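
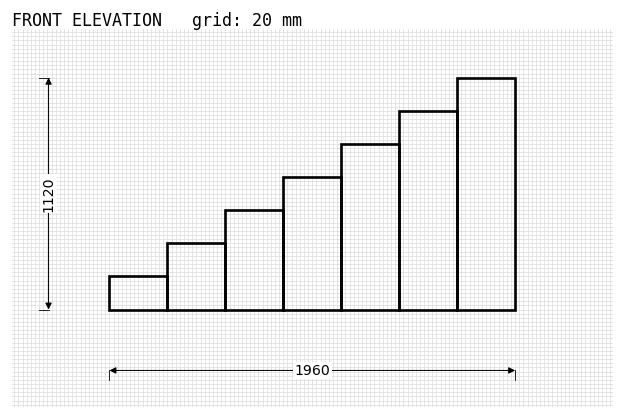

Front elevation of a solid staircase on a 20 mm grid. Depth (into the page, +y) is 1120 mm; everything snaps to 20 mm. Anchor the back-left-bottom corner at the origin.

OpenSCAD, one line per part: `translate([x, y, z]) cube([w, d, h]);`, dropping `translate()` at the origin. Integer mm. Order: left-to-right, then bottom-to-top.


cube([280, 1120, 160]);
translate([280, 0, 0]) cube([280, 1120, 320]);
translate([560, 0, 0]) cube([280, 1120, 480]);
translate([840, 0, 0]) cube([280, 1120, 640]);
translate([1120, 0, 0]) cube([280, 1120, 800]);
translate([1400, 0, 0]) cube([280, 1120, 960]);
translate([1680, 0, 0]) cube([280, 1120, 1120]);


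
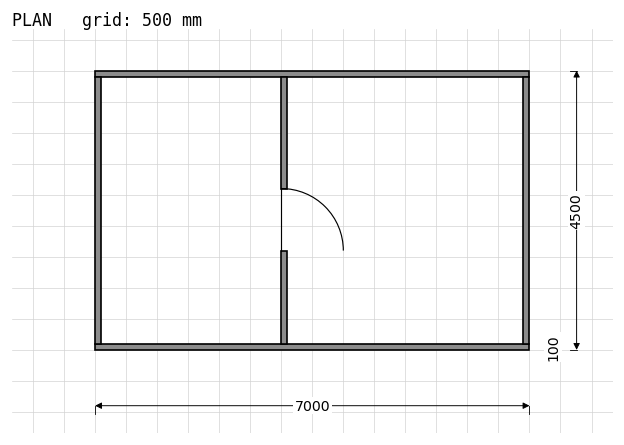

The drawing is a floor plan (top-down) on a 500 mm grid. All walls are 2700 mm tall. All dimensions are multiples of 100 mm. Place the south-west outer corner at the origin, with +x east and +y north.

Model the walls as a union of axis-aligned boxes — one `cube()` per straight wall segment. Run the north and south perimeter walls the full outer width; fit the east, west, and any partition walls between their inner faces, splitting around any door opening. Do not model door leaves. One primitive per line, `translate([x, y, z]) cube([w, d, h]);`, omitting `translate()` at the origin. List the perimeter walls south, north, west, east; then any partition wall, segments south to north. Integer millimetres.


cube([7000, 100, 2700]);
translate([0, 4400, 0]) cube([7000, 100, 2700]);
translate([0, 100, 0]) cube([100, 4300, 2700]);
translate([6900, 100, 0]) cube([100, 4300, 2700]);
translate([3000, 100, 0]) cube([100, 1500, 2700]);
translate([3000, 2600, 0]) cube([100, 1800, 2700]);


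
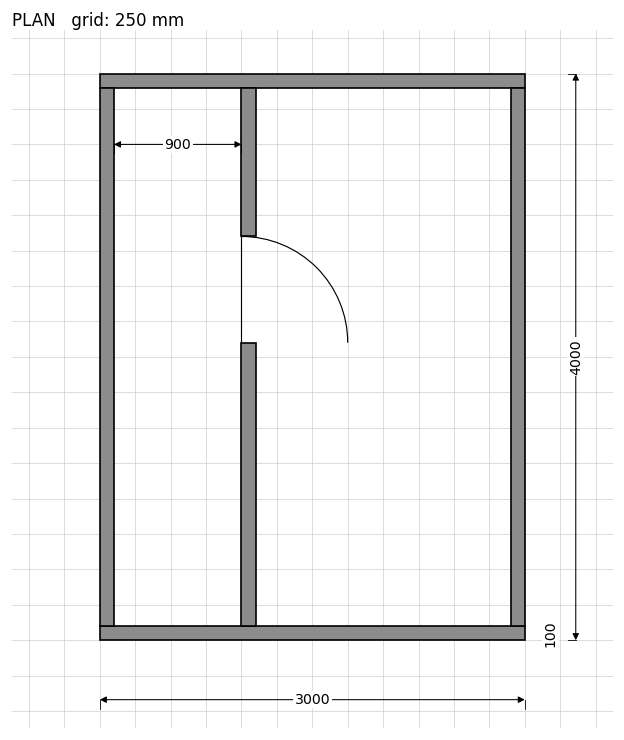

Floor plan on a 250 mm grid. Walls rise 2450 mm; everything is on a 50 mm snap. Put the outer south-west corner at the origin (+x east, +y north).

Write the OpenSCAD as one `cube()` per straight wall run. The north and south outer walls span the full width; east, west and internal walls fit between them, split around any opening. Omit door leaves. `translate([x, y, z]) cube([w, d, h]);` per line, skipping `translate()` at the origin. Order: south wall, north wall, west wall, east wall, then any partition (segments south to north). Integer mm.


cube([3000, 100, 2450]);
translate([0, 3900, 0]) cube([3000, 100, 2450]);
translate([0, 100, 0]) cube([100, 3800, 2450]);
translate([2900, 100, 0]) cube([100, 3800, 2450]);
translate([1000, 100, 0]) cube([100, 2000, 2450]);
translate([1000, 2850, 0]) cube([100, 1050, 2450]);


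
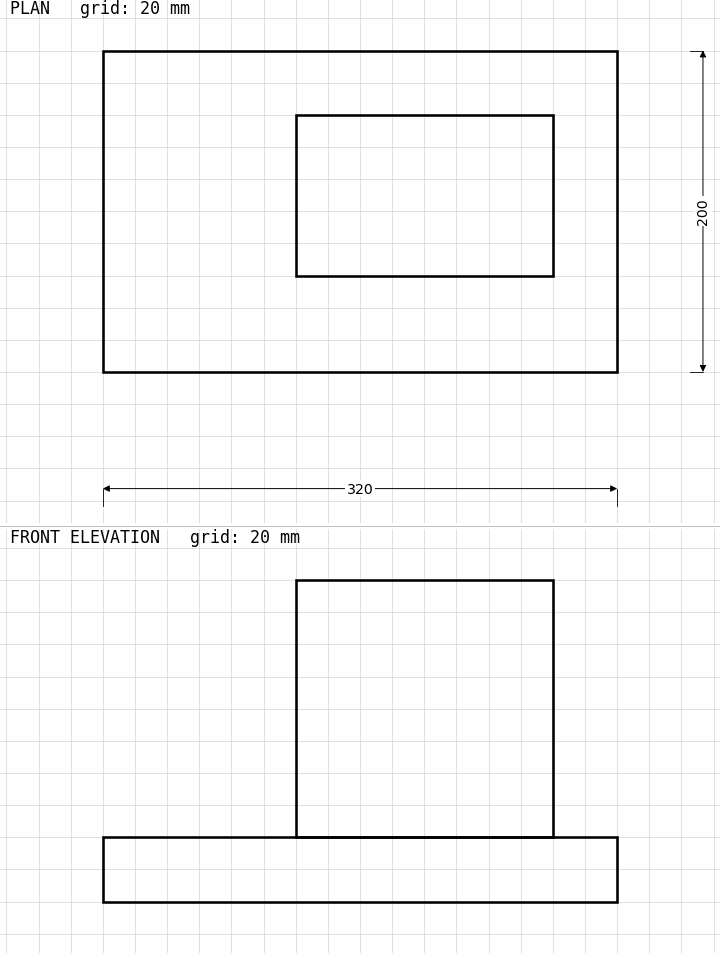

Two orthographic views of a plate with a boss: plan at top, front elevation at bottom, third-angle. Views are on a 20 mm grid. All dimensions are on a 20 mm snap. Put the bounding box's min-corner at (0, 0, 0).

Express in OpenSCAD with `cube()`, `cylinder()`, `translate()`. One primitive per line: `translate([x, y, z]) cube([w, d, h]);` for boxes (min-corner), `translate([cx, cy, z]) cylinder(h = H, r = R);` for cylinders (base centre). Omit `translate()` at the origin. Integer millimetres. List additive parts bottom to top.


cube([320, 200, 40]);
translate([120, 60, 40]) cube([160, 100, 160]);


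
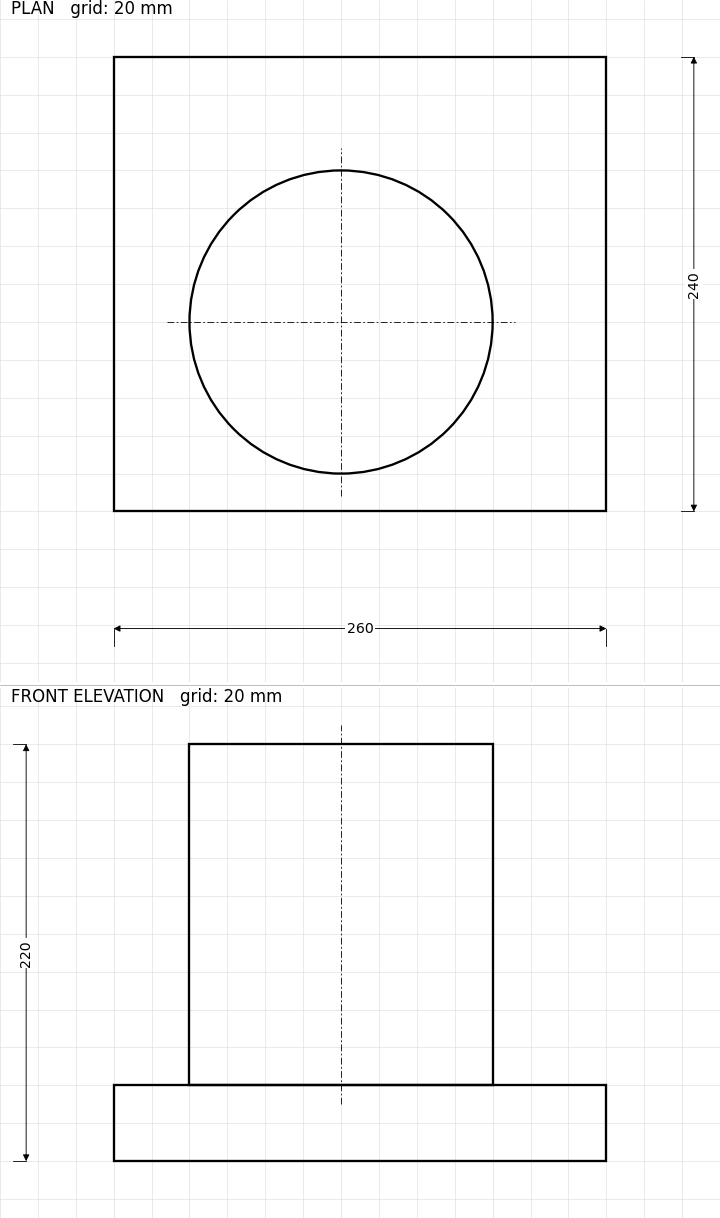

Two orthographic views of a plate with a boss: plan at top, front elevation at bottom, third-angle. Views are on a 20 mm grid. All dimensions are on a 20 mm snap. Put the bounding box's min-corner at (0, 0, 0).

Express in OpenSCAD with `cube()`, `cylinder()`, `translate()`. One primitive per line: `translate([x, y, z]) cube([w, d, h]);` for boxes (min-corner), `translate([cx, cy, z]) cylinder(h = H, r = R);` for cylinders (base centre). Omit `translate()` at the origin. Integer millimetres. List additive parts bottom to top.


cube([260, 240, 40]);
translate([120, 100, 40]) cylinder(h = 180, r = 80);


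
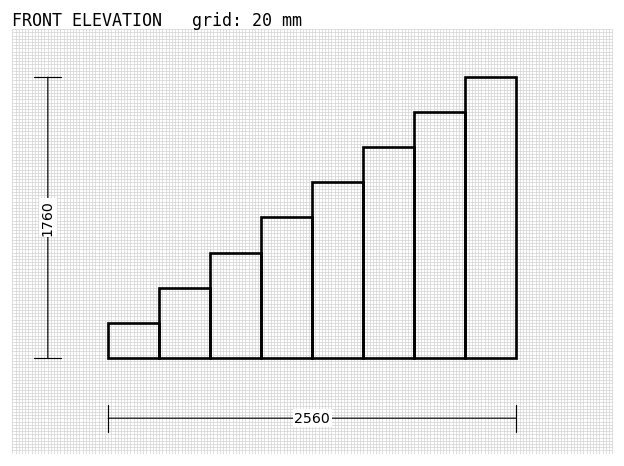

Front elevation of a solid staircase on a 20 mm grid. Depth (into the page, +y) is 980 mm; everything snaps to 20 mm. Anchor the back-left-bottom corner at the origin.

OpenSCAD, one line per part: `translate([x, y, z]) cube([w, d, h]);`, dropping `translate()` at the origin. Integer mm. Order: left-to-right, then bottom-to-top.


cube([320, 980, 220]);
translate([320, 0, 0]) cube([320, 980, 440]);
translate([640, 0, 0]) cube([320, 980, 660]);
translate([960, 0, 0]) cube([320, 980, 880]);
translate([1280, 0, 0]) cube([320, 980, 1100]);
translate([1600, 0, 0]) cube([320, 980, 1320]);
translate([1920, 0, 0]) cube([320, 980, 1540]);
translate([2240, 0, 0]) cube([320, 980, 1760]);


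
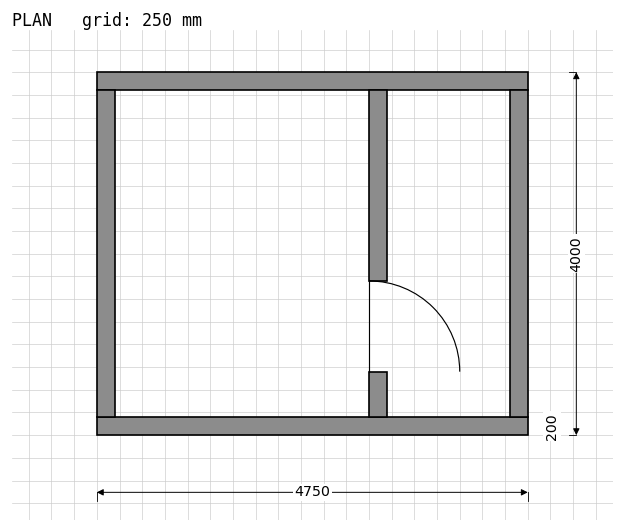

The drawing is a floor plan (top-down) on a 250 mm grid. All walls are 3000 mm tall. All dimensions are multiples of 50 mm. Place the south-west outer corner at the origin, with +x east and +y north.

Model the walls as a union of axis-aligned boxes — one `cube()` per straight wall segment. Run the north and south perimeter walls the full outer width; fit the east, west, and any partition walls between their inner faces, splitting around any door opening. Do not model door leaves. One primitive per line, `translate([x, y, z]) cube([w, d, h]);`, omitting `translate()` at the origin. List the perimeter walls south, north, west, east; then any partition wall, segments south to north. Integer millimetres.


cube([4750, 200, 3000]);
translate([0, 3800, 0]) cube([4750, 200, 3000]);
translate([0, 200, 0]) cube([200, 3600, 3000]);
translate([4550, 200, 0]) cube([200, 3600, 3000]);
translate([3000, 200, 0]) cube([200, 500, 3000]);
translate([3000, 1700, 0]) cube([200, 2100, 3000]);


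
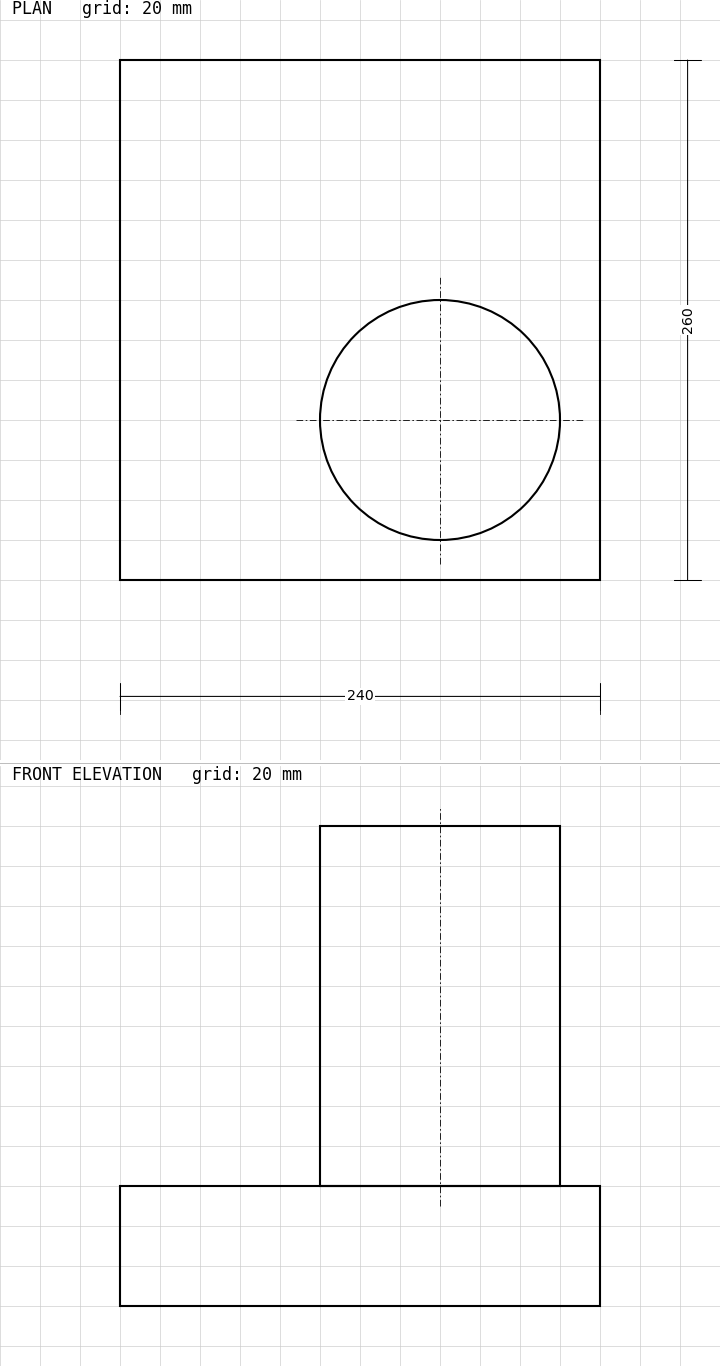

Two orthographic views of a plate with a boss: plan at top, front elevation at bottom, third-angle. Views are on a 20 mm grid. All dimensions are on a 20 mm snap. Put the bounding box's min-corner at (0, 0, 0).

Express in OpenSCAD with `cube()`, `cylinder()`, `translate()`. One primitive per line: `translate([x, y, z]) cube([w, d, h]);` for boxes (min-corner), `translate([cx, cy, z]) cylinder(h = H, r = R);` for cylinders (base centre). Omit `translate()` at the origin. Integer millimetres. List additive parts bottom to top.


cube([240, 260, 60]);
translate([160, 80, 60]) cylinder(h = 180, r = 60);


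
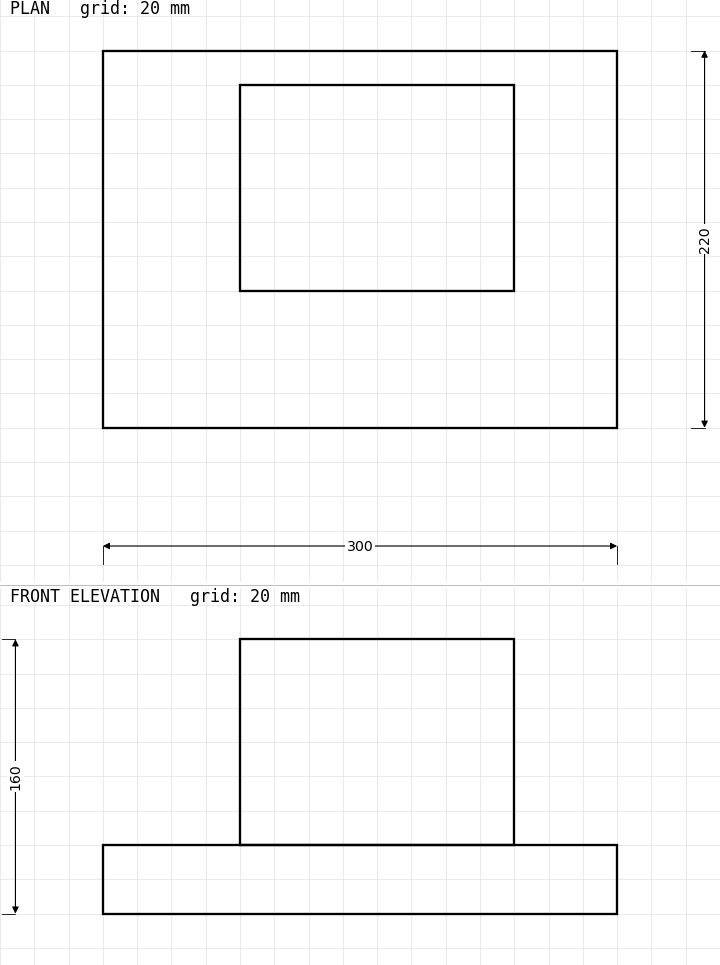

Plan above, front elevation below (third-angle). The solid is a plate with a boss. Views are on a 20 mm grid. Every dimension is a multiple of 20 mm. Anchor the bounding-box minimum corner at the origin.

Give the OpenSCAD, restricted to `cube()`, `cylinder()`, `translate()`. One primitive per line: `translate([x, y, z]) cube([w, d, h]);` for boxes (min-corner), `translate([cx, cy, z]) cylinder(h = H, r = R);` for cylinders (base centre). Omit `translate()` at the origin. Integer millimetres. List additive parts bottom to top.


cube([300, 220, 40]);
translate([80, 80, 40]) cube([160, 120, 120]);


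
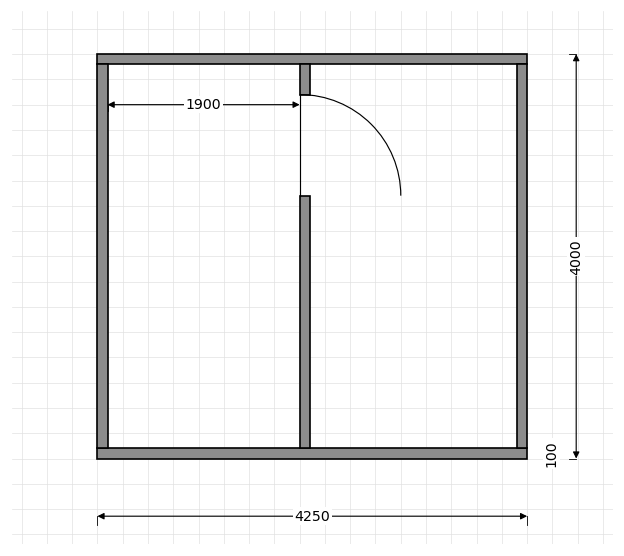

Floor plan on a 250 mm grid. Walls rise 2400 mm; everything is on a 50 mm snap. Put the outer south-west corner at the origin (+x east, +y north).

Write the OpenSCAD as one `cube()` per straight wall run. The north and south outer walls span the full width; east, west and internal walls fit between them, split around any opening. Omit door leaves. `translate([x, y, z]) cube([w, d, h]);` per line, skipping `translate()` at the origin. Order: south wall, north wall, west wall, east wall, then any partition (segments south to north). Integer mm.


cube([4250, 100, 2400]);
translate([0, 3900, 0]) cube([4250, 100, 2400]);
translate([0, 100, 0]) cube([100, 3800, 2400]);
translate([4150, 100, 0]) cube([100, 3800, 2400]);
translate([2000, 100, 0]) cube([100, 2500, 2400]);
translate([2000, 3600, 0]) cube([100, 300, 2400]);


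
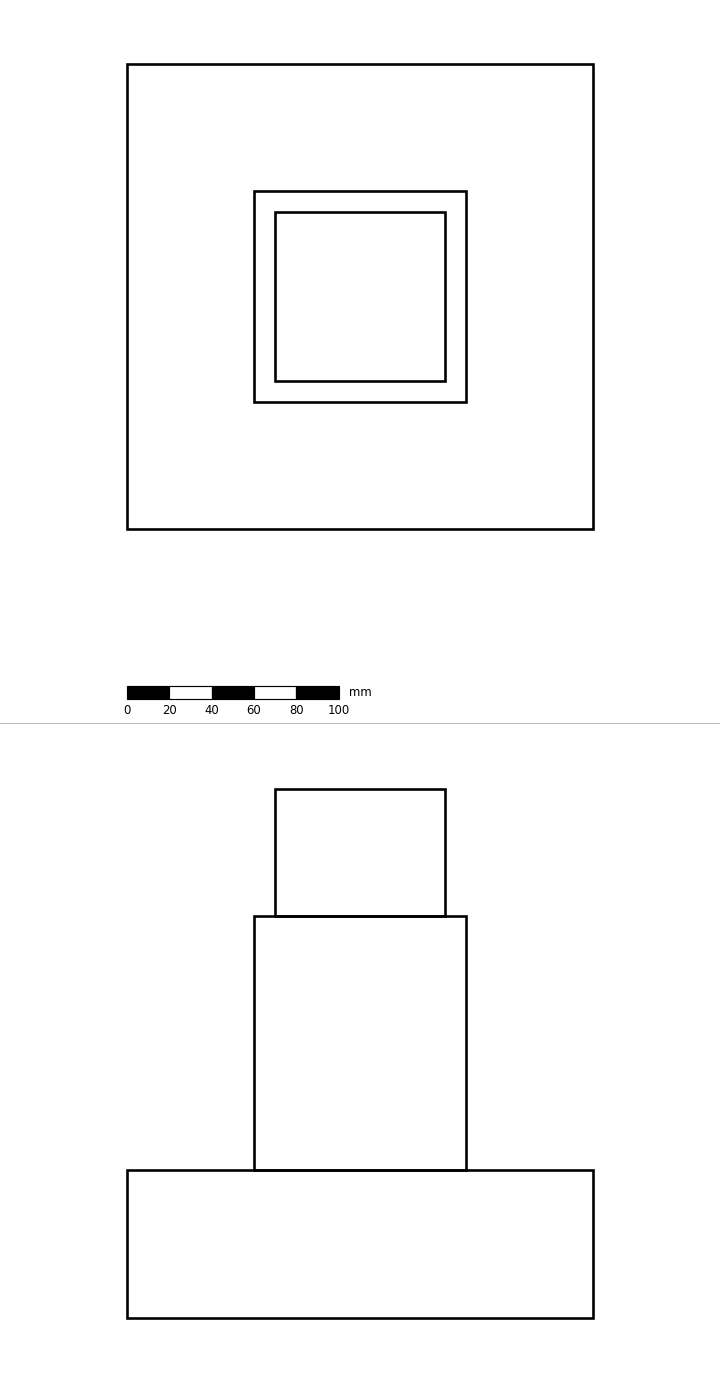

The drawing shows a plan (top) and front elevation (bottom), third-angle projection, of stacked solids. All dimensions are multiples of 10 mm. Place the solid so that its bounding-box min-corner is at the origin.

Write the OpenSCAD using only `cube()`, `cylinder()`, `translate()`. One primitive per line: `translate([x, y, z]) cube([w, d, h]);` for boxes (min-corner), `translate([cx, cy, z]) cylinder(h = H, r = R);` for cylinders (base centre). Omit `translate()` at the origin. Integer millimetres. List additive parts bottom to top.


cube([220, 220, 70]);
translate([60, 60, 70]) cube([100, 100, 120]);
translate([70, 70, 190]) cube([80, 80, 60]);


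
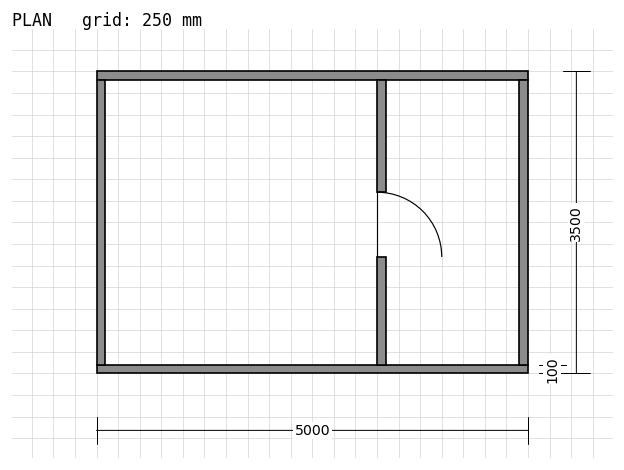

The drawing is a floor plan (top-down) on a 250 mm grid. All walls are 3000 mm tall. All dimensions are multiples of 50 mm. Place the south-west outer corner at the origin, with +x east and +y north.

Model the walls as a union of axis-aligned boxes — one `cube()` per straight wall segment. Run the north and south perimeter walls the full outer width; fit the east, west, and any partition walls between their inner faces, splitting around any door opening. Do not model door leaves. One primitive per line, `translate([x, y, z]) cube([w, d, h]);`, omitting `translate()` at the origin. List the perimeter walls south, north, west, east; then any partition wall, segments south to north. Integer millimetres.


cube([5000, 100, 3000]);
translate([0, 3400, 0]) cube([5000, 100, 3000]);
translate([0, 100, 0]) cube([100, 3300, 3000]);
translate([4900, 100, 0]) cube([100, 3300, 3000]);
translate([3250, 100, 0]) cube([100, 1250, 3000]);
translate([3250, 2100, 0]) cube([100, 1300, 3000]);


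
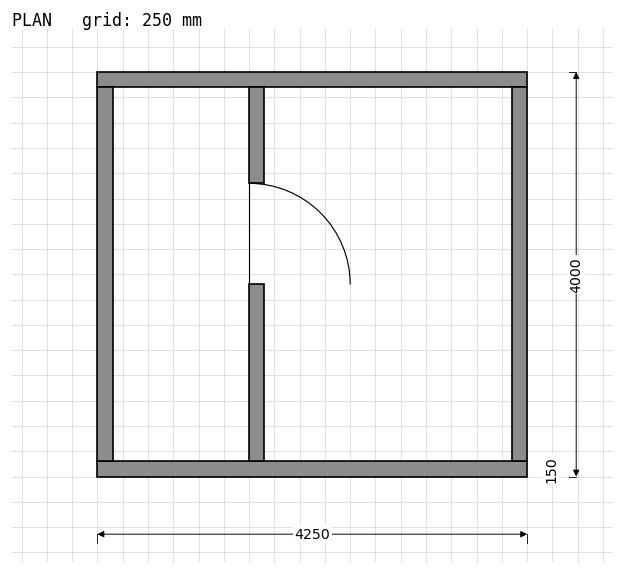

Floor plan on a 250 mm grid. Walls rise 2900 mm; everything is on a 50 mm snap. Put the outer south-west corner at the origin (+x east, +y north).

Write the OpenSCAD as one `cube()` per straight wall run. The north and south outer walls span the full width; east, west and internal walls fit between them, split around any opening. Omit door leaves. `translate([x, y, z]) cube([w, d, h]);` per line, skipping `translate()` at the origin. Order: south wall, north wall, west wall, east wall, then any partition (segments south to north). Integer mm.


cube([4250, 150, 2900]);
translate([0, 3850, 0]) cube([4250, 150, 2900]);
translate([0, 150, 0]) cube([150, 3700, 2900]);
translate([4100, 150, 0]) cube([150, 3700, 2900]);
translate([1500, 150, 0]) cube([150, 1750, 2900]);
translate([1500, 2900, 0]) cube([150, 950, 2900]);


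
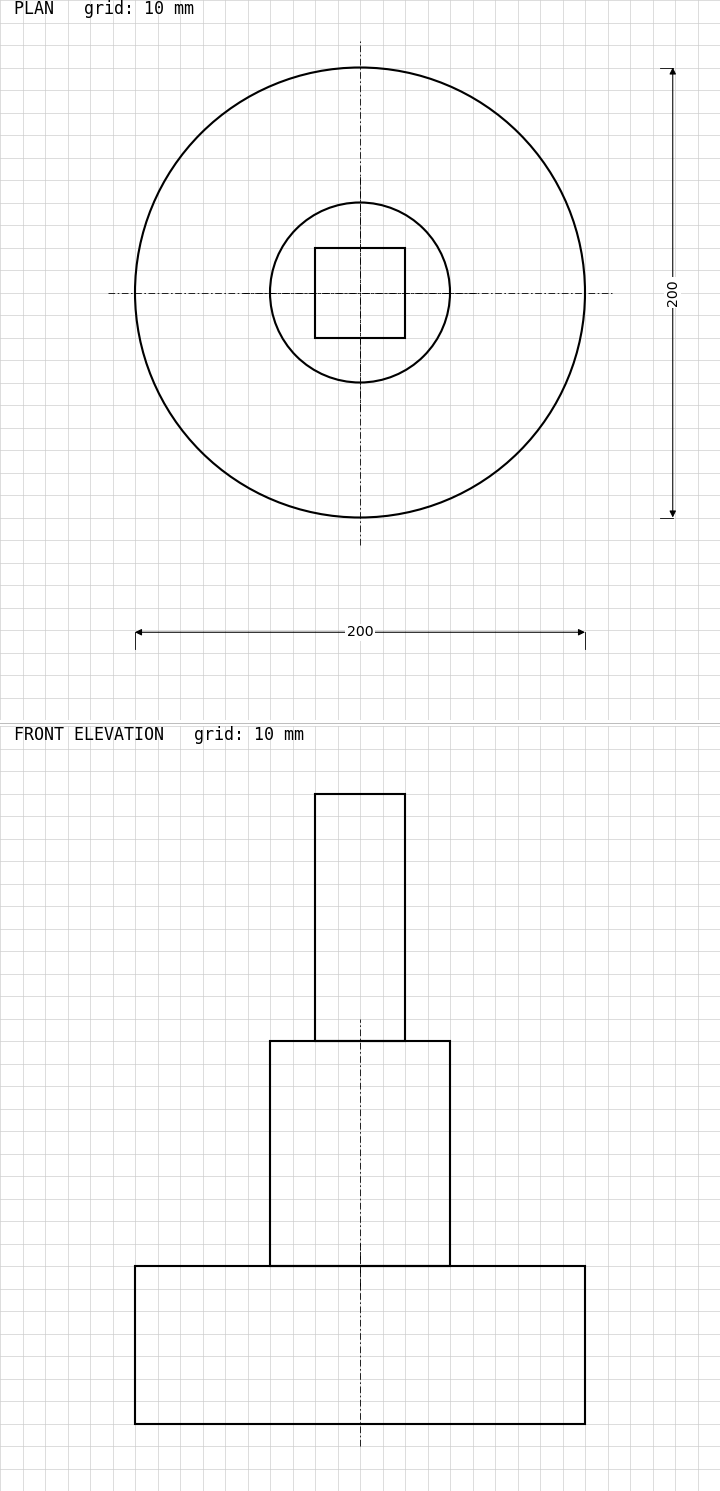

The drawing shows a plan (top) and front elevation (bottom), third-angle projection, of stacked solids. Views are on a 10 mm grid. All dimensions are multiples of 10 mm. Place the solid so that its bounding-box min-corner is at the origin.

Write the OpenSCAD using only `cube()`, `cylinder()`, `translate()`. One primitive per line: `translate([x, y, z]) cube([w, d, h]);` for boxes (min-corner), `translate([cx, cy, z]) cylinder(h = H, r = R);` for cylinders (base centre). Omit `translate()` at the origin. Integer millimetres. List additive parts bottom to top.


translate([100, 100, 0]) cylinder(h = 70, r = 100);
translate([100, 100, 70]) cylinder(h = 100, r = 40);
translate([80, 80, 170]) cube([40, 40, 110]);


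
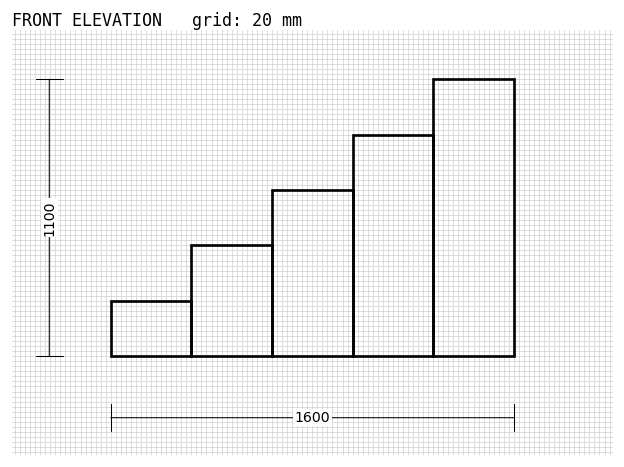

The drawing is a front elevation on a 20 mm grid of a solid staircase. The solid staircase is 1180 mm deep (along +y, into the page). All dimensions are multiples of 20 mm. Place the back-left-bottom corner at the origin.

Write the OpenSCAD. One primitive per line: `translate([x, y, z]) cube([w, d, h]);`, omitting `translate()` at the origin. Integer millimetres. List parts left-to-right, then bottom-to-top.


cube([320, 1180, 220]);
translate([320, 0, 0]) cube([320, 1180, 440]);
translate([640, 0, 0]) cube([320, 1180, 660]);
translate([960, 0, 0]) cube([320, 1180, 880]);
translate([1280, 0, 0]) cube([320, 1180, 1100]);


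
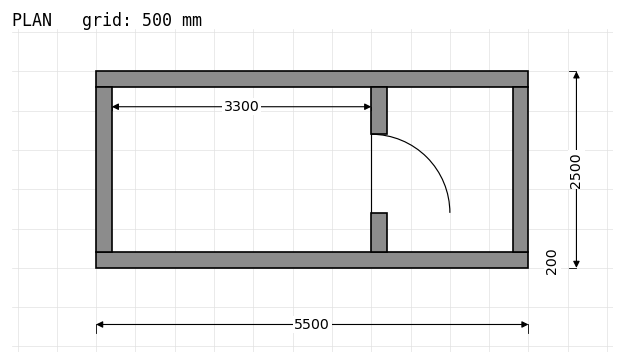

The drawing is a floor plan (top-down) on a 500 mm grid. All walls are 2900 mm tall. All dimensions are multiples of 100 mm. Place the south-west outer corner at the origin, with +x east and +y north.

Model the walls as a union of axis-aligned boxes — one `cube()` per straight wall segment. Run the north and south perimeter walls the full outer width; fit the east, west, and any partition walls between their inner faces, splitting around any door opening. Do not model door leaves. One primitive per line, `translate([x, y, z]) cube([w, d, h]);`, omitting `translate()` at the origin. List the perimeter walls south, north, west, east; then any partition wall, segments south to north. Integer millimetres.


cube([5500, 200, 2900]);
translate([0, 2300, 0]) cube([5500, 200, 2900]);
translate([0, 200, 0]) cube([200, 2100, 2900]);
translate([5300, 200, 0]) cube([200, 2100, 2900]);
translate([3500, 200, 0]) cube([200, 500, 2900]);
translate([3500, 1700, 0]) cube([200, 600, 2900]);


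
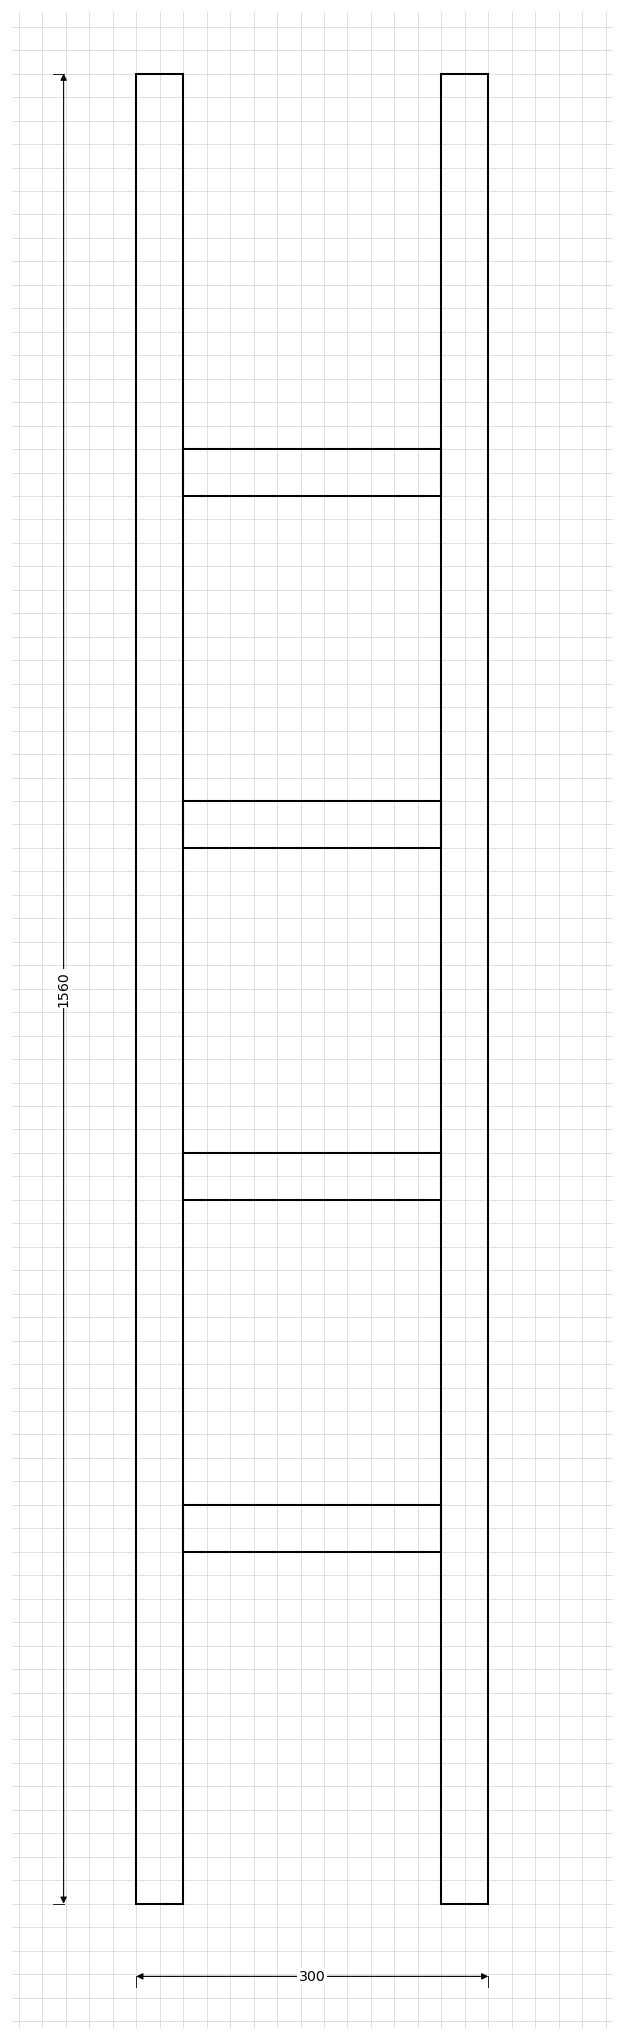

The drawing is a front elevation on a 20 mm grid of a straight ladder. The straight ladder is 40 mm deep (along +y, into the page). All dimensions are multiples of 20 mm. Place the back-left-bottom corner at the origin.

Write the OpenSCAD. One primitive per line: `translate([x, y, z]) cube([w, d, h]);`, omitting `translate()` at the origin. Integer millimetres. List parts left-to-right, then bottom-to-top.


cube([40, 40, 1560]);
translate([40, 0, 300]) cube([220, 40, 40]);
translate([40, 0, 600]) cube([220, 40, 40]);
translate([40, 0, 900]) cube([220, 40, 40]);
translate([40, 0, 1200]) cube([220, 40, 40]);
translate([260, 0, 0]) cube([40, 40, 1560]);


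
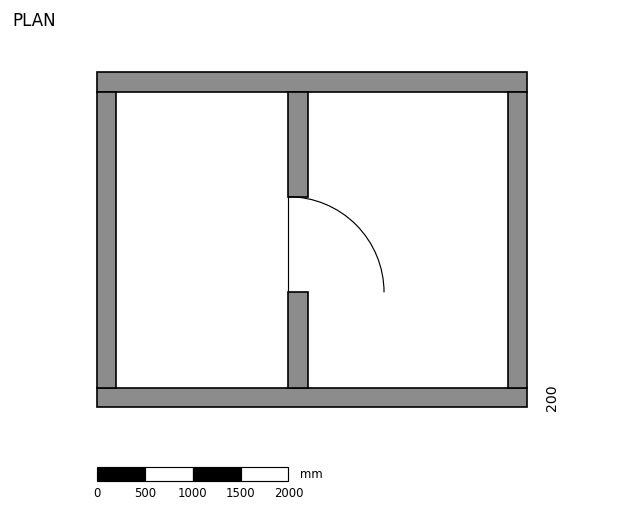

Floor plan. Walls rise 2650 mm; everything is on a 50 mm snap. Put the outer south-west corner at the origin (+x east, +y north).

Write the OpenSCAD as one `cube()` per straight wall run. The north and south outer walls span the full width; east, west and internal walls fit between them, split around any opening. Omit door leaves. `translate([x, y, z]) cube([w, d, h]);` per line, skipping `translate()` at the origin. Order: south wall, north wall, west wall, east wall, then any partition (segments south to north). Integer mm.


cube([4500, 200, 2650]);
translate([0, 3300, 0]) cube([4500, 200, 2650]);
translate([0, 200, 0]) cube([200, 3100, 2650]);
translate([4300, 200, 0]) cube([200, 3100, 2650]);
translate([2000, 200, 0]) cube([200, 1000, 2650]);
translate([2000, 2200, 0]) cube([200, 1100, 2650]);


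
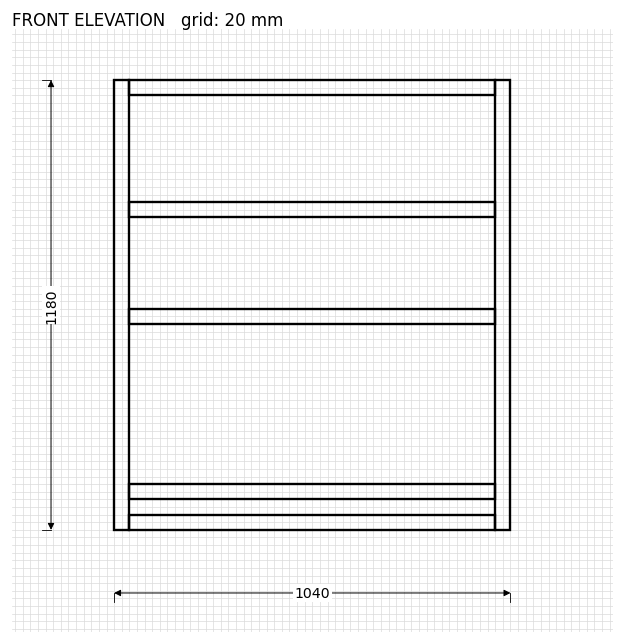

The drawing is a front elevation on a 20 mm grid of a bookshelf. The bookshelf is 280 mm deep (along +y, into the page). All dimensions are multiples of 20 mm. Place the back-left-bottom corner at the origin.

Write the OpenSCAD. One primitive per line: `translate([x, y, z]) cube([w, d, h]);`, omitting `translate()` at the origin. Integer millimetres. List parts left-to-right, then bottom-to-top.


cube([40, 280, 1180]);
translate([40, 0, 0]) cube([960, 280, 40]);
translate([40, 0, 80]) cube([960, 280, 40]);
translate([40, 0, 540]) cube([960, 280, 40]);
translate([40, 0, 820]) cube([960, 280, 40]);
translate([40, 0, 1140]) cube([960, 280, 40]);
translate([1000, 0, 0]) cube([40, 280, 1180]);


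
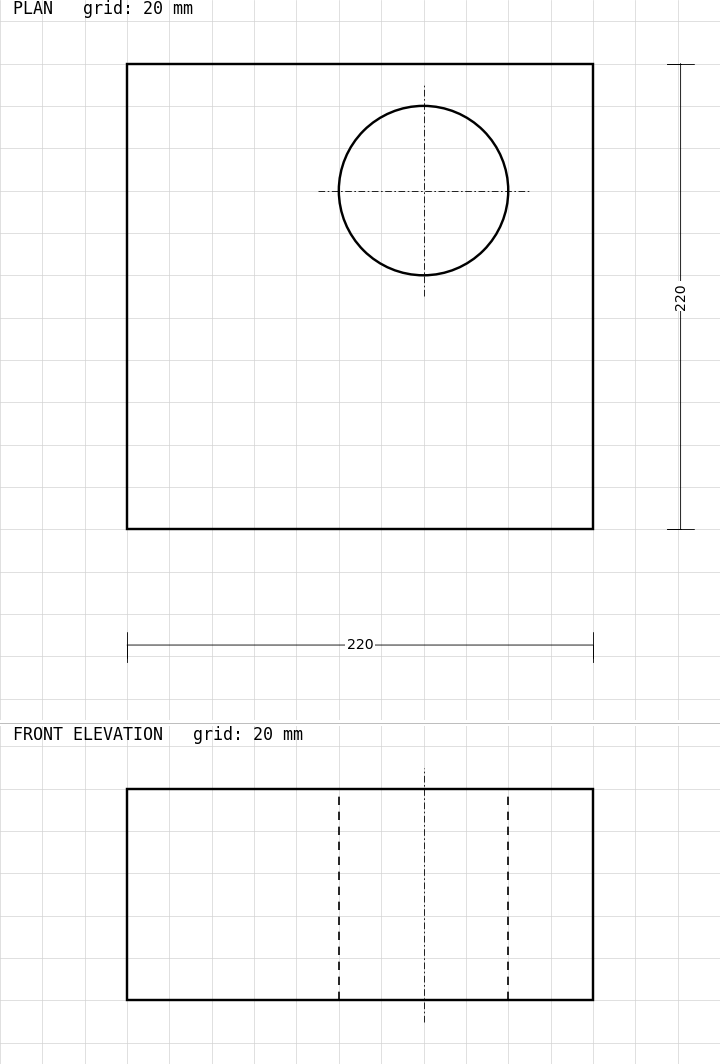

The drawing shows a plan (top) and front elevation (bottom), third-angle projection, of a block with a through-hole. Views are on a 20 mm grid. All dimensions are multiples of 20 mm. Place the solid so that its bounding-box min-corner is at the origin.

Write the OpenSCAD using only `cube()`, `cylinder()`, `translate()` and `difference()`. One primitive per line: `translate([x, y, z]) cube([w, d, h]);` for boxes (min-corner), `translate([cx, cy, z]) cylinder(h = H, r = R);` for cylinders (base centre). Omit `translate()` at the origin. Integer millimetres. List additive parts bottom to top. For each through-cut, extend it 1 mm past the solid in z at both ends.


difference() {
  cube([220, 220, 100]);
  translate([140, 160, -1]) cylinder(h = 102, r = 40);
}


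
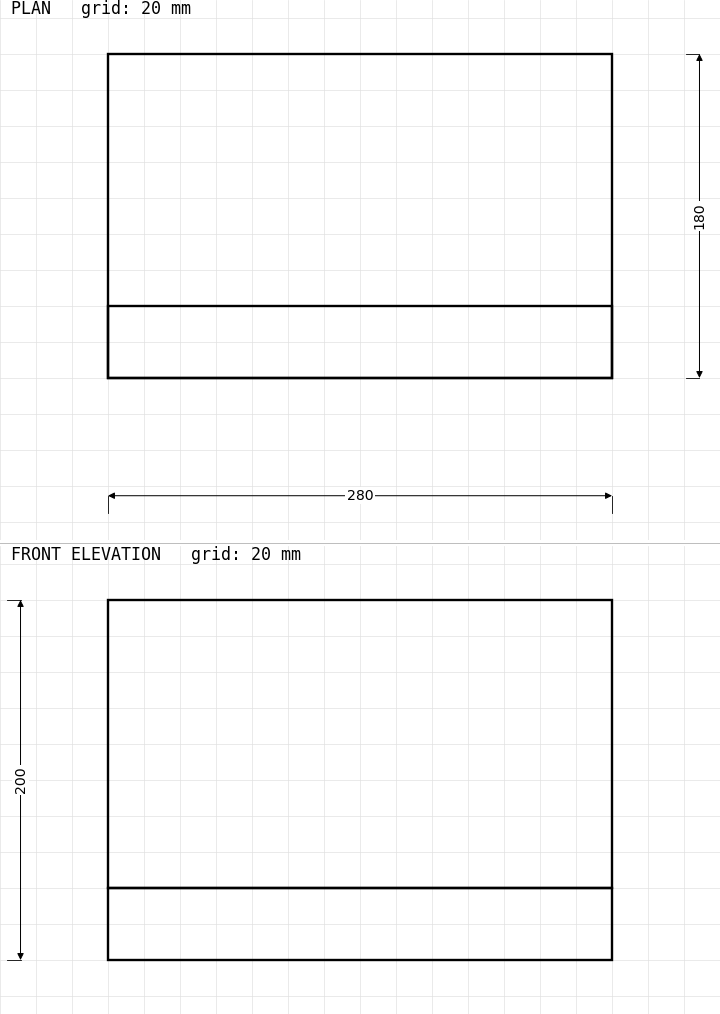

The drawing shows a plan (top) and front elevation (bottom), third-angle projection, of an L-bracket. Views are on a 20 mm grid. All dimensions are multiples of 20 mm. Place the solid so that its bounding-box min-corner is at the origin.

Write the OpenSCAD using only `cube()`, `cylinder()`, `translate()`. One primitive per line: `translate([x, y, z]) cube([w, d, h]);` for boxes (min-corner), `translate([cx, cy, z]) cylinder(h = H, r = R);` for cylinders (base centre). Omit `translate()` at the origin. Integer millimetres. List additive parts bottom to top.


cube([280, 180, 40]);
translate([0, 0, 40]) cube([280, 40, 160]);


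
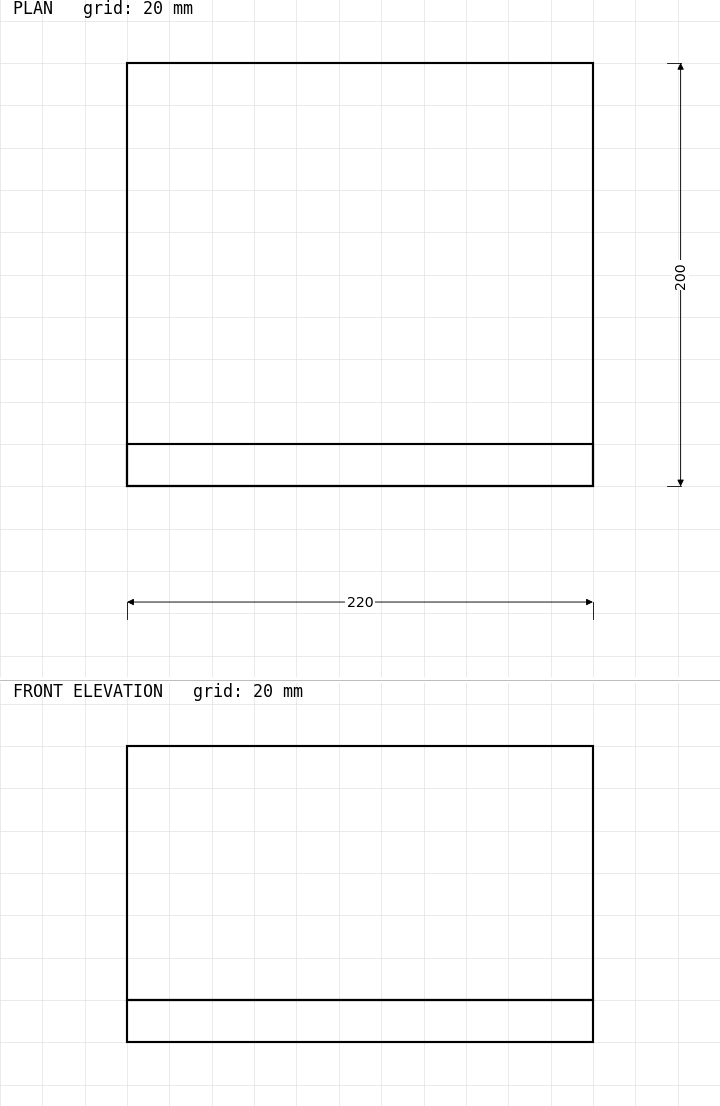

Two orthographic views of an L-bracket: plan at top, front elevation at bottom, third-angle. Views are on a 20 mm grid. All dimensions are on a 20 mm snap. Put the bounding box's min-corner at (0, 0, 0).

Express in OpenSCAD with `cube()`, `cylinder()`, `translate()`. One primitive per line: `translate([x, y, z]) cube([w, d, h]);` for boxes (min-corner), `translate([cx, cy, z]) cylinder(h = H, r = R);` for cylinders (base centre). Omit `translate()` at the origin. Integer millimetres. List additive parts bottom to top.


cube([220, 200, 20]);
translate([0, 0, 20]) cube([220, 20, 120]);


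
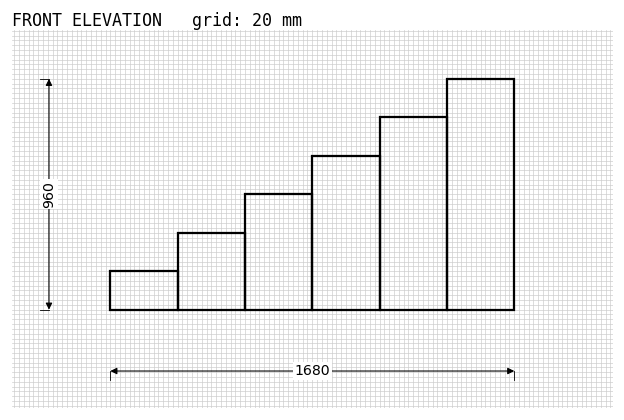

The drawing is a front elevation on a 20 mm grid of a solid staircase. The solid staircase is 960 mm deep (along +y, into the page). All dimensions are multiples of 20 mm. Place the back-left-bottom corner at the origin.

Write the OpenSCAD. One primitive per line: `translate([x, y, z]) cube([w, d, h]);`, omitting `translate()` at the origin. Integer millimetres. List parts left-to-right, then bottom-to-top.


cube([280, 960, 160]);
translate([280, 0, 0]) cube([280, 960, 320]);
translate([560, 0, 0]) cube([280, 960, 480]);
translate([840, 0, 0]) cube([280, 960, 640]);
translate([1120, 0, 0]) cube([280, 960, 800]);
translate([1400, 0, 0]) cube([280, 960, 960]);


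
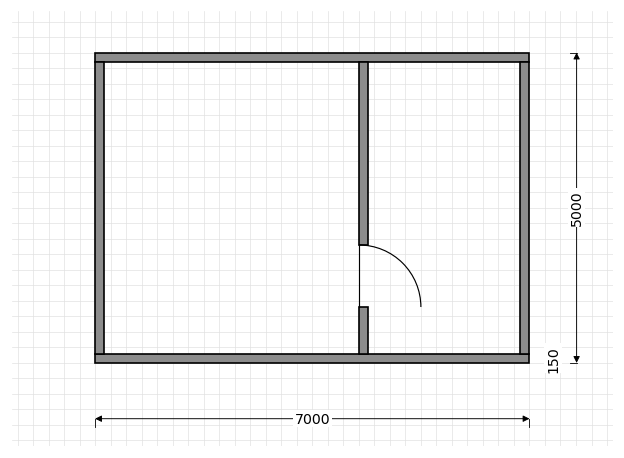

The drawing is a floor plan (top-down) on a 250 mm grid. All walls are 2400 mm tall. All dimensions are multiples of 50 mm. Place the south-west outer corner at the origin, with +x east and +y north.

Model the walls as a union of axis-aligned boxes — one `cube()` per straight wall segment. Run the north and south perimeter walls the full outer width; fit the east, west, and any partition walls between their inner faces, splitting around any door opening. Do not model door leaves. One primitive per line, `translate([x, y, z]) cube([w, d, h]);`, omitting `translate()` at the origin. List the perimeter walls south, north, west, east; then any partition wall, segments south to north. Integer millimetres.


cube([7000, 150, 2400]);
translate([0, 4850, 0]) cube([7000, 150, 2400]);
translate([0, 150, 0]) cube([150, 4700, 2400]);
translate([6850, 150, 0]) cube([150, 4700, 2400]);
translate([4250, 150, 0]) cube([150, 750, 2400]);
translate([4250, 1900, 0]) cube([150, 2950, 2400]);


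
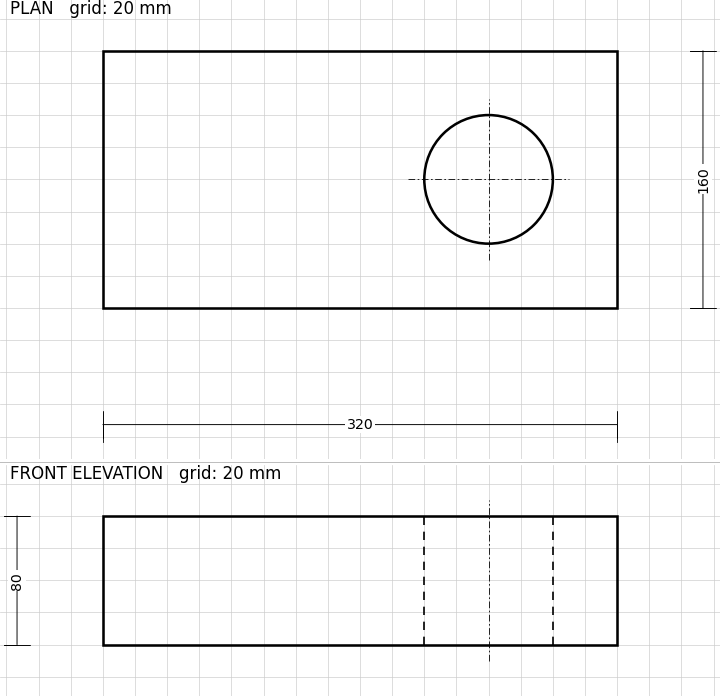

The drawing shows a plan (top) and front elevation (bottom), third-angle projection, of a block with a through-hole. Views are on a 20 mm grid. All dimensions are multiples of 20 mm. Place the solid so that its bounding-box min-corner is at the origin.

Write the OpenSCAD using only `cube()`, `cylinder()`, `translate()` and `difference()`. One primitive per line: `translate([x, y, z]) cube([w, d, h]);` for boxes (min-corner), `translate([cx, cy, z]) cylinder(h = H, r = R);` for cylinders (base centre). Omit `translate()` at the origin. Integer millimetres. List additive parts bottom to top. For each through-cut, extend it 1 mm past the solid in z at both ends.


difference() {
  cube([320, 160, 80]);
  translate([240, 80, -1]) cylinder(h = 82, r = 40);
}


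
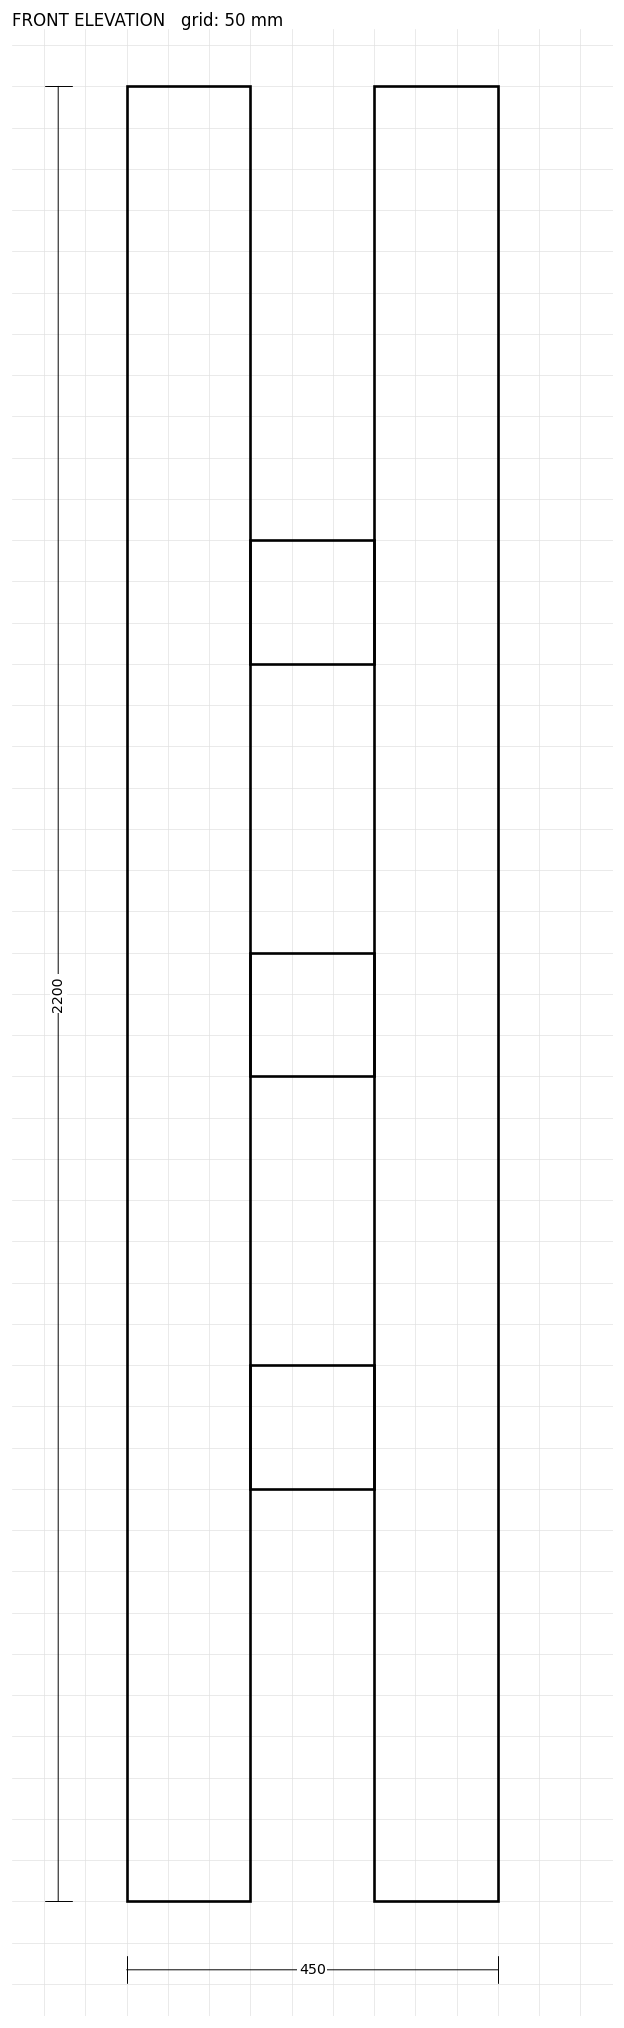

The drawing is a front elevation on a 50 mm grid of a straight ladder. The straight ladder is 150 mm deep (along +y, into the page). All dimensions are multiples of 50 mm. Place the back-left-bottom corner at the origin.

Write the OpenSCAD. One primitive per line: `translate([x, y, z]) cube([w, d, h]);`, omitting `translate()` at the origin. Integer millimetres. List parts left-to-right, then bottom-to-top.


cube([150, 150, 2200]);
translate([150, 0, 500]) cube([150, 150, 150]);
translate([150, 0, 1000]) cube([150, 150, 150]);
translate([150, 0, 1500]) cube([150, 150, 150]);
translate([300, 0, 0]) cube([150, 150, 2200]);


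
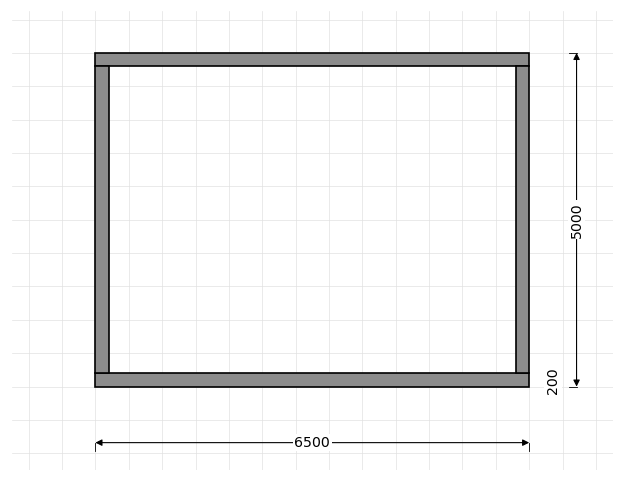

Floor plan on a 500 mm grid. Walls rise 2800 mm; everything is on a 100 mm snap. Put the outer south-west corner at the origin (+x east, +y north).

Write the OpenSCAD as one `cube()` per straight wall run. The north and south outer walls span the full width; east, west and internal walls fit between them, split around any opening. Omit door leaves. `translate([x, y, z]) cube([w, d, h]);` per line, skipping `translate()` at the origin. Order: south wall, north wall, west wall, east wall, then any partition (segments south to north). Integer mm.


cube([6500, 200, 2800]);
translate([0, 4800, 0]) cube([6500, 200, 2800]);
translate([0, 200, 0]) cube([200, 4600, 2800]);
translate([6300, 200, 0]) cube([200, 4600, 2800]);


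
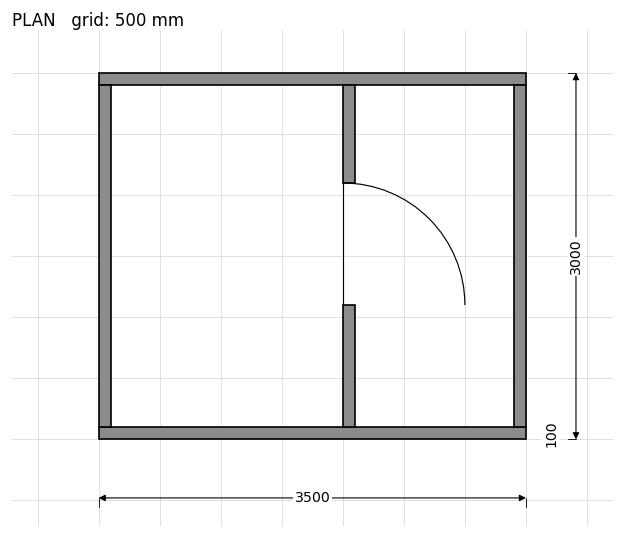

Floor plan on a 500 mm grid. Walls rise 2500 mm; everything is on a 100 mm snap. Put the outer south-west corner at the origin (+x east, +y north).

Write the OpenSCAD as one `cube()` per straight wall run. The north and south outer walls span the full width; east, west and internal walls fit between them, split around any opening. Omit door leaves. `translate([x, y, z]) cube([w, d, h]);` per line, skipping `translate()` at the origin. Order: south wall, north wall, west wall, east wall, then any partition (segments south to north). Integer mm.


cube([3500, 100, 2500]);
translate([0, 2900, 0]) cube([3500, 100, 2500]);
translate([0, 100, 0]) cube([100, 2800, 2500]);
translate([3400, 100, 0]) cube([100, 2800, 2500]);
translate([2000, 100, 0]) cube([100, 1000, 2500]);
translate([2000, 2100, 0]) cube([100, 800, 2500]);


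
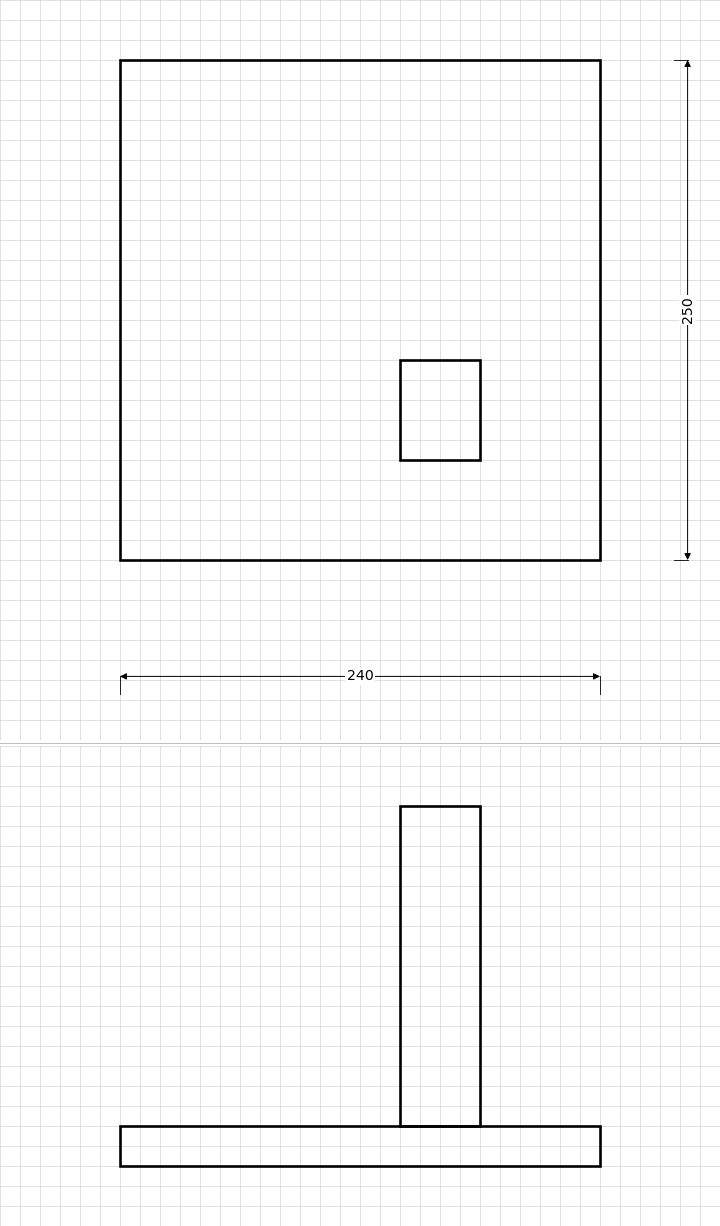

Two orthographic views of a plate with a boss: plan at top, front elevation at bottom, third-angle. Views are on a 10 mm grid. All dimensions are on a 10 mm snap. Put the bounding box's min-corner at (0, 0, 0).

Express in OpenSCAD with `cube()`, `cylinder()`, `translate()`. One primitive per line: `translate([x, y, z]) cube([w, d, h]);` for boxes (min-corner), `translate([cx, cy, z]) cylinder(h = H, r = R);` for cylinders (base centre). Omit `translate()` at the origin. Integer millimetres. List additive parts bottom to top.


cube([240, 250, 20]);
translate([140, 50, 20]) cube([40, 50, 160]);


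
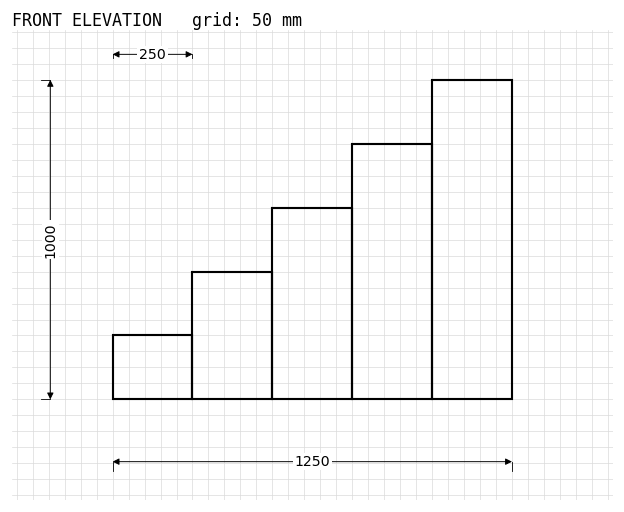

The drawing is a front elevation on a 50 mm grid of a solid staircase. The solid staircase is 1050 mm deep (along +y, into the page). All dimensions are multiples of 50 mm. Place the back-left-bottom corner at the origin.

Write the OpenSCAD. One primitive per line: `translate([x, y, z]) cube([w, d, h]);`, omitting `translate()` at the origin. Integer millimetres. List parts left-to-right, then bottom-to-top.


cube([250, 1050, 200]);
translate([250, 0, 0]) cube([250, 1050, 400]);
translate([500, 0, 0]) cube([250, 1050, 600]);
translate([750, 0, 0]) cube([250, 1050, 800]);
translate([1000, 0, 0]) cube([250, 1050, 1000]);


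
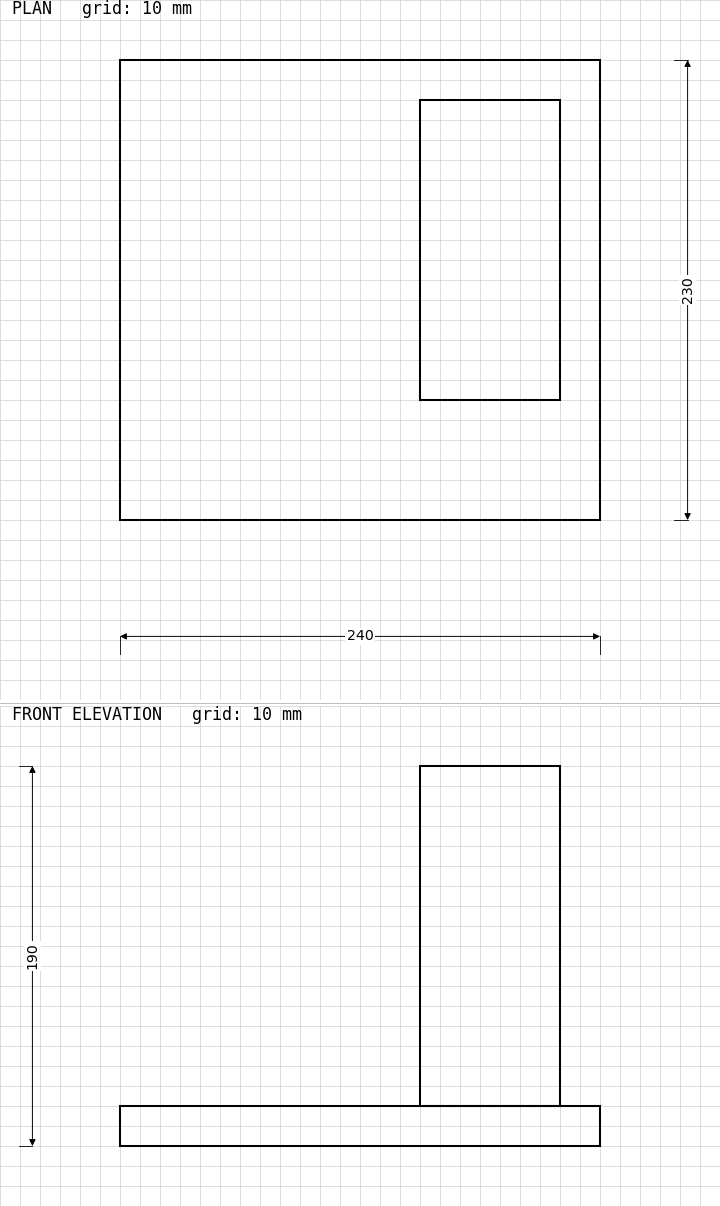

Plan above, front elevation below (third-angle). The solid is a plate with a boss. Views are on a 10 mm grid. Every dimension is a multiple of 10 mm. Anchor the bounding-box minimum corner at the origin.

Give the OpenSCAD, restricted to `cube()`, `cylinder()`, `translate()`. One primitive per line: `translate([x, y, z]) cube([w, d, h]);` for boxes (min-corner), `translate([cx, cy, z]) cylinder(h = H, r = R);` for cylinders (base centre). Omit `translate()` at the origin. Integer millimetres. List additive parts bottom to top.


cube([240, 230, 20]);
translate([150, 60, 20]) cube([70, 150, 170]);


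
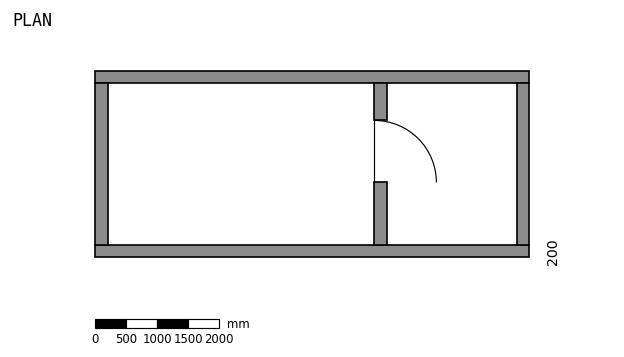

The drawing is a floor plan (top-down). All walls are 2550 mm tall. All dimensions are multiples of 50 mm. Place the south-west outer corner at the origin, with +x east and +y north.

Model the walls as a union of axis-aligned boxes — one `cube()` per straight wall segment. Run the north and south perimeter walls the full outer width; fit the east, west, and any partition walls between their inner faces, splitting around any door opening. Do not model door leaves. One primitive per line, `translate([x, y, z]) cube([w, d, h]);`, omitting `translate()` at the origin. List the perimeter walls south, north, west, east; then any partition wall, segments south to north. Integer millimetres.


cube([7000, 200, 2550]);
translate([0, 2800, 0]) cube([7000, 200, 2550]);
translate([0, 200, 0]) cube([200, 2600, 2550]);
translate([6800, 200, 0]) cube([200, 2600, 2550]);
translate([4500, 200, 0]) cube([200, 1000, 2550]);
translate([4500, 2200, 0]) cube([200, 600, 2550]);


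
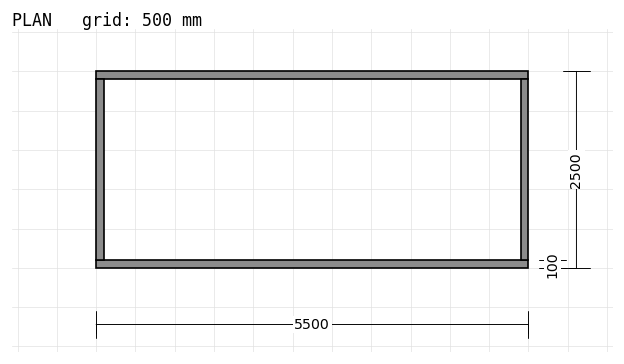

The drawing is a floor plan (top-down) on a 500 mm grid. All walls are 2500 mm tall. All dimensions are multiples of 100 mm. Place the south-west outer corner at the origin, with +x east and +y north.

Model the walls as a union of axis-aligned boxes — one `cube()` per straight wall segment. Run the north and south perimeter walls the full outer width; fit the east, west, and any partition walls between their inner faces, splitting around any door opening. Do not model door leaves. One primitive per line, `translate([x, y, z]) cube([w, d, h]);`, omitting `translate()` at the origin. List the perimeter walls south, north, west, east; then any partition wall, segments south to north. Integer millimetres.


cube([5500, 100, 2500]);
translate([0, 2400, 0]) cube([5500, 100, 2500]);
translate([0, 100, 0]) cube([100, 2300, 2500]);
translate([5400, 100, 0]) cube([100, 2300, 2500]);


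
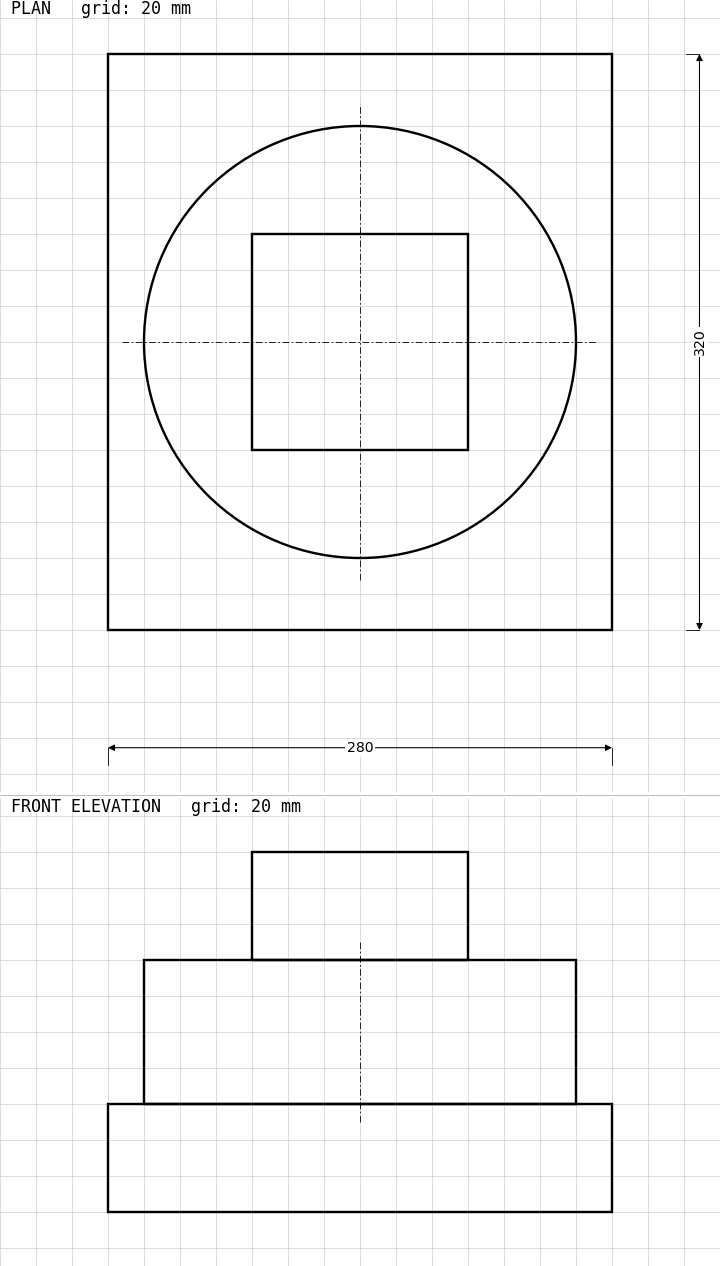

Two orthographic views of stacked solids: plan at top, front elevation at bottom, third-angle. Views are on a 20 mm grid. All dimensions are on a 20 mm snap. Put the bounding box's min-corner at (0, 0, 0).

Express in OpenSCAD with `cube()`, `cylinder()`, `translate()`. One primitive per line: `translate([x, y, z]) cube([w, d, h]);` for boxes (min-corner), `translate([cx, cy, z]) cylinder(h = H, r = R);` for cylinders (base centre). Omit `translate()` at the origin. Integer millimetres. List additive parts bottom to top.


cube([280, 320, 60]);
translate([140, 160, 60]) cylinder(h = 80, r = 120);
translate([80, 100, 140]) cube([120, 120, 60]);


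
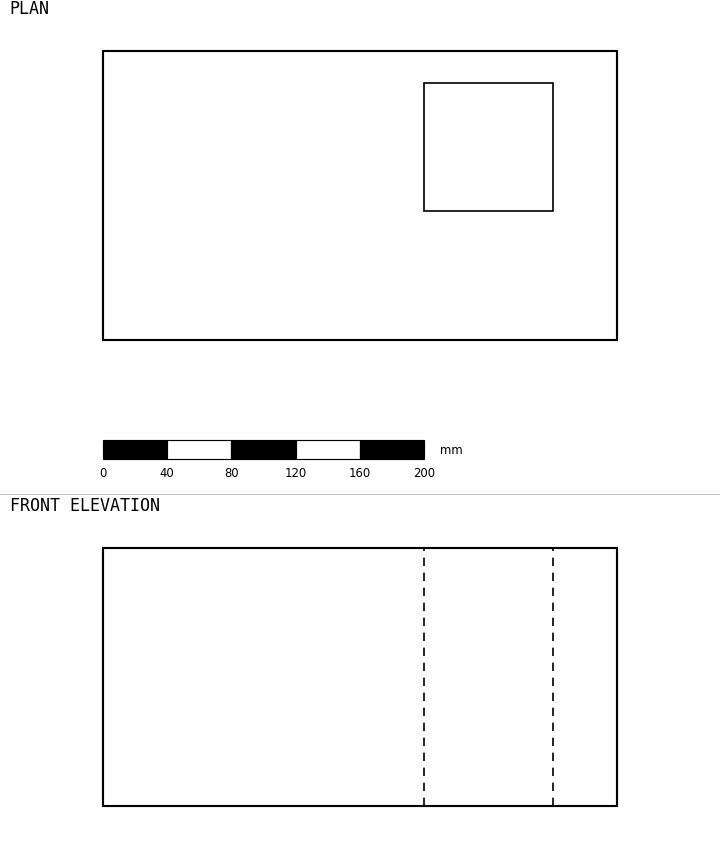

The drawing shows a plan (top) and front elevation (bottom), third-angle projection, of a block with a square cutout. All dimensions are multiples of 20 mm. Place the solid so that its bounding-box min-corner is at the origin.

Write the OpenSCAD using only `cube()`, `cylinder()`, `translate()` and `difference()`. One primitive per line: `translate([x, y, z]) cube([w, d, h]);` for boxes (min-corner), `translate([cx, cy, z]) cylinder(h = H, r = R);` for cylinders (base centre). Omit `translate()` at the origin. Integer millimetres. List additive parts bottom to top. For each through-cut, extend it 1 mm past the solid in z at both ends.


difference() {
  cube([320, 180, 160]);
  translate([200, 80, -1]) cube([80, 80, 162]);
}


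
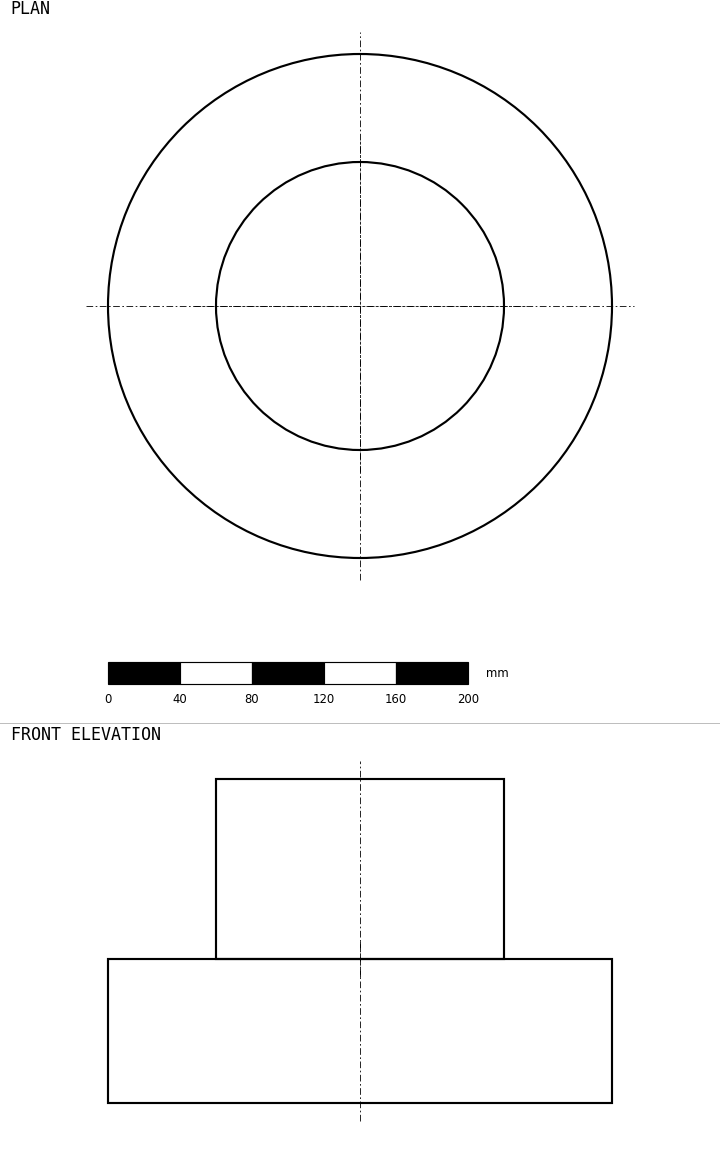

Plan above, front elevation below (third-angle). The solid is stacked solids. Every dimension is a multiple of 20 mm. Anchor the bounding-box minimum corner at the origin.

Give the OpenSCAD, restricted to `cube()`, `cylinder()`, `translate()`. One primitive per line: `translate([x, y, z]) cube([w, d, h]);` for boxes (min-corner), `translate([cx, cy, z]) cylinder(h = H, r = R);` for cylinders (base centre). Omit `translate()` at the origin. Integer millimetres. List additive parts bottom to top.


translate([140, 140, 0]) cylinder(h = 80, r = 140);
translate([140, 140, 80]) cylinder(h = 100, r = 80);


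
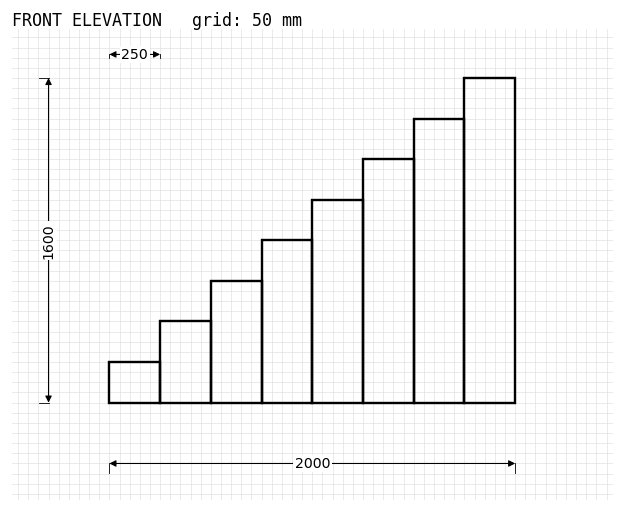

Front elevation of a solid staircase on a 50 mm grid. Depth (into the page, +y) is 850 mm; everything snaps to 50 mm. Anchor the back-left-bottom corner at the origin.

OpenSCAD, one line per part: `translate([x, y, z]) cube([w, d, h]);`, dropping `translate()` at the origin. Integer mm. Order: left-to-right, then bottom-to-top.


cube([250, 850, 200]);
translate([250, 0, 0]) cube([250, 850, 400]);
translate([500, 0, 0]) cube([250, 850, 600]);
translate([750, 0, 0]) cube([250, 850, 800]);
translate([1000, 0, 0]) cube([250, 850, 1000]);
translate([1250, 0, 0]) cube([250, 850, 1200]);
translate([1500, 0, 0]) cube([250, 850, 1400]);
translate([1750, 0, 0]) cube([250, 850, 1600]);


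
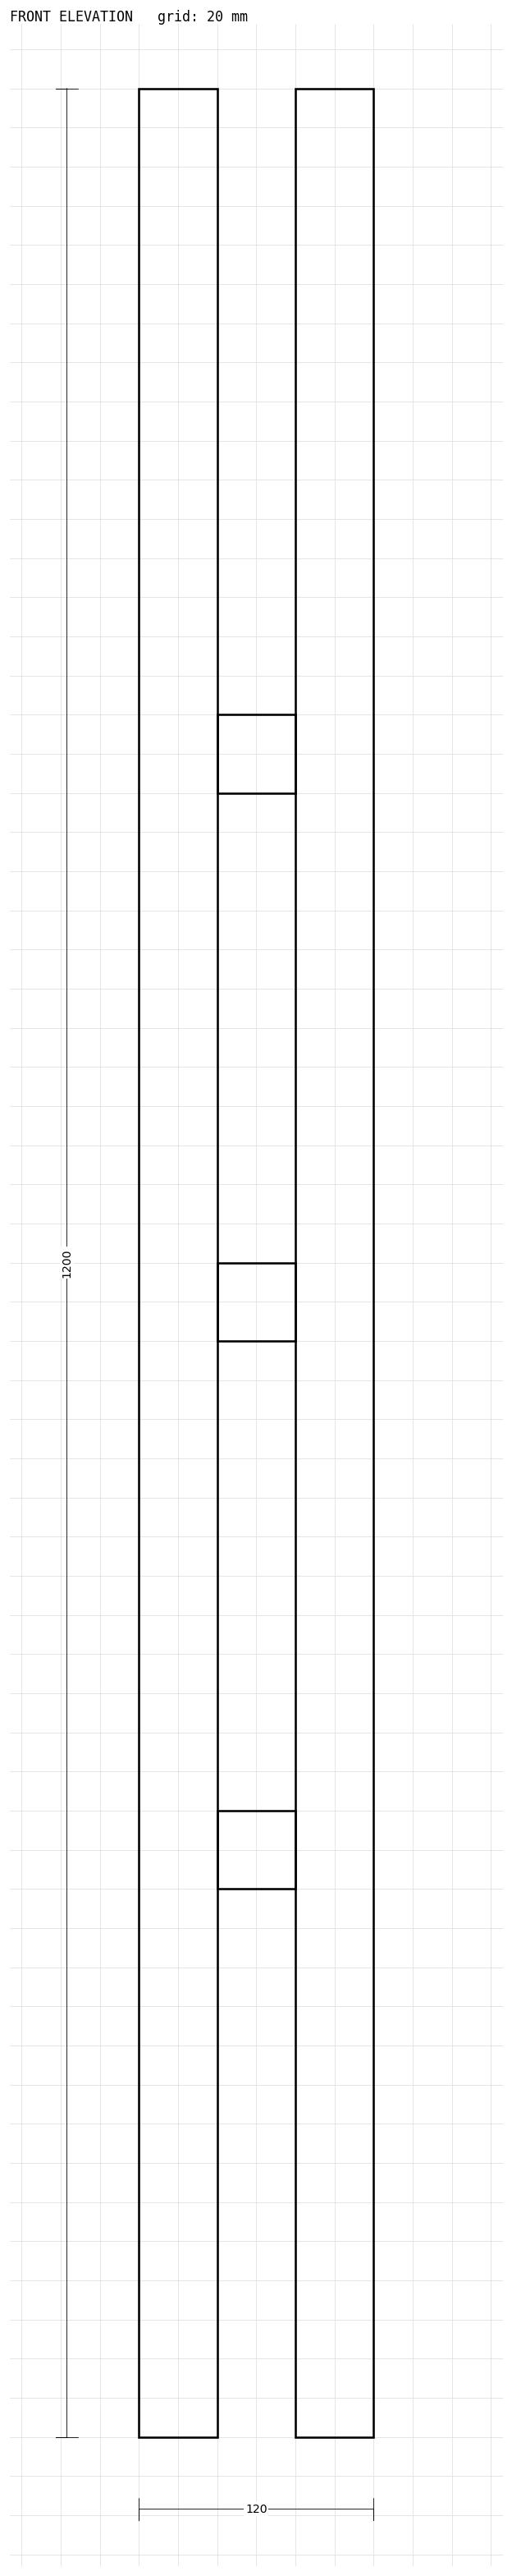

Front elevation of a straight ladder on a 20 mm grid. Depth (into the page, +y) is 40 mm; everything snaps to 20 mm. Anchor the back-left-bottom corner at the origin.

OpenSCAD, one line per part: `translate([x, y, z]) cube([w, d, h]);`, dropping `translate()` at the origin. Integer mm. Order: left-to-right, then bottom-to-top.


cube([40, 40, 1200]);
translate([40, 0, 280]) cube([40, 40, 40]);
translate([40, 0, 560]) cube([40, 40, 40]);
translate([40, 0, 840]) cube([40, 40, 40]);
translate([80, 0, 0]) cube([40, 40, 1200]);
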